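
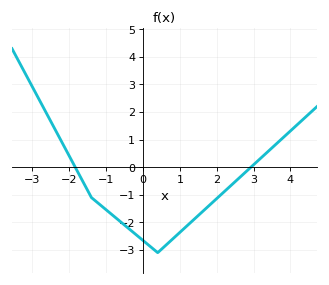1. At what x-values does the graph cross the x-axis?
-1.84, 2.93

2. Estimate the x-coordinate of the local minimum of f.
0.402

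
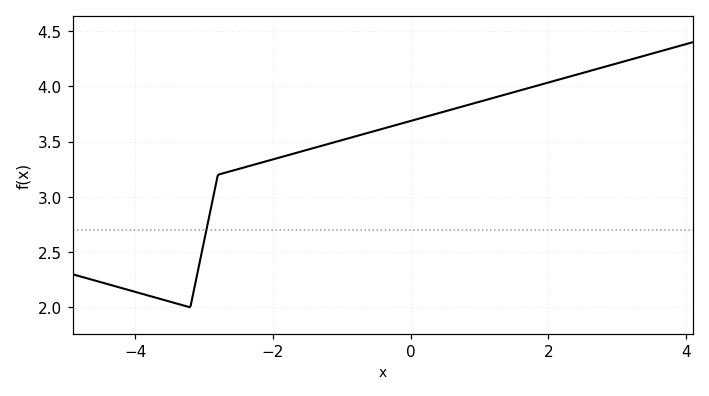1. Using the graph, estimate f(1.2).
3.9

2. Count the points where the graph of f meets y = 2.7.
1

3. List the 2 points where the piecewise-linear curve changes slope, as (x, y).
(-3.2, 2); (-2.8, 3.2)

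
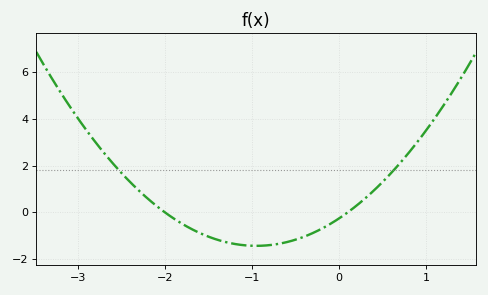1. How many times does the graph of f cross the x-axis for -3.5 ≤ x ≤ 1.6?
2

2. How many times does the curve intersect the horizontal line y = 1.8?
2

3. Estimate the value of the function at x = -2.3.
0.936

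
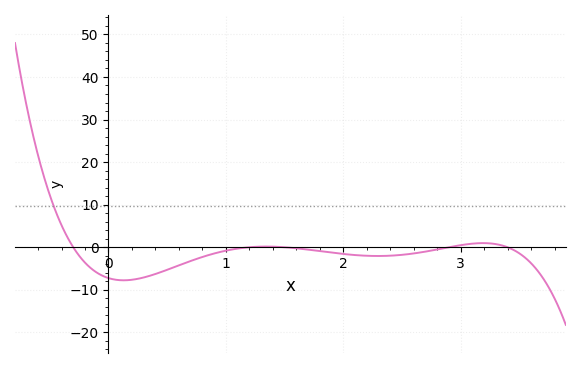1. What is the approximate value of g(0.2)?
-7.64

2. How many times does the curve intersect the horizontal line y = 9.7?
1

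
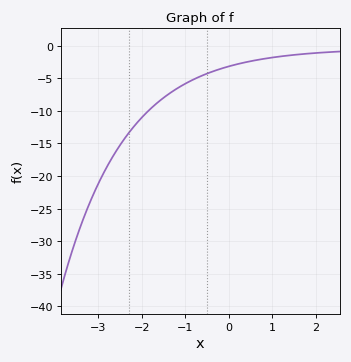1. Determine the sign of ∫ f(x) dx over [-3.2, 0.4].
negative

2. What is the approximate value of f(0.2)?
-2.82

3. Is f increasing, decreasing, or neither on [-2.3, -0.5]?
increasing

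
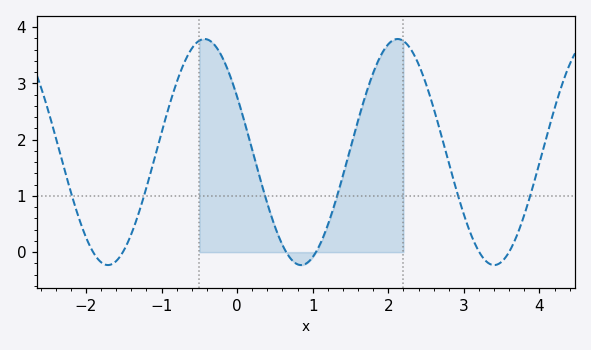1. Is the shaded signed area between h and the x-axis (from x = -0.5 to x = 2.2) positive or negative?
positive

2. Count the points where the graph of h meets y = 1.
6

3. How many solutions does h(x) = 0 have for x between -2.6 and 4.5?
6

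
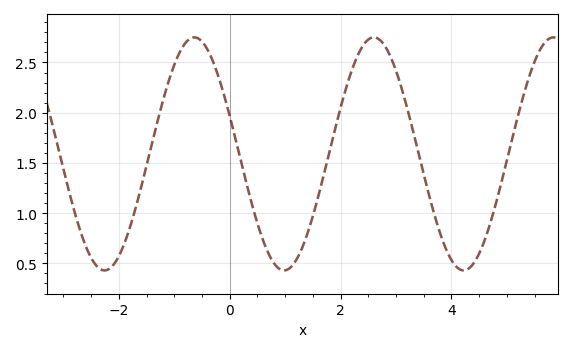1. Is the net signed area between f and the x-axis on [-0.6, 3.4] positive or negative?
positive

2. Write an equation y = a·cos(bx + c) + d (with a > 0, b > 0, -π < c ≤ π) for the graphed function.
y = 1.16cos(1.9x + 1.2) + 1.59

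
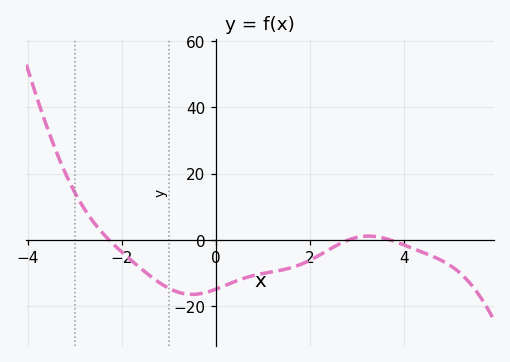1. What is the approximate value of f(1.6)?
-8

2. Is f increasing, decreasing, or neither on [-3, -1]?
decreasing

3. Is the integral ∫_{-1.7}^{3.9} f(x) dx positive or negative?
negative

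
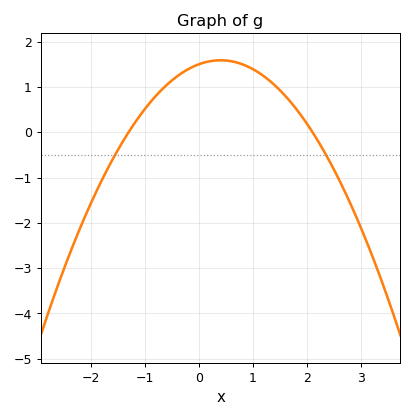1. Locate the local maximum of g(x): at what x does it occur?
0.4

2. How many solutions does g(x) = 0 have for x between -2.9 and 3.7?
2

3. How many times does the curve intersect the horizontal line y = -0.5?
2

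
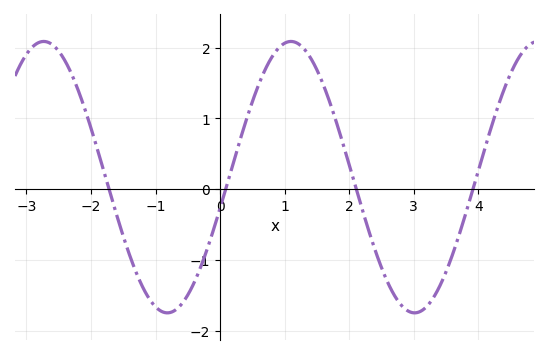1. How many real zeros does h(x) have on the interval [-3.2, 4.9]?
4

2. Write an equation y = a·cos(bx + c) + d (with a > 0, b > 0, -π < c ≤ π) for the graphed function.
y = 1.92cos(1.6x - 1.8) + 0.17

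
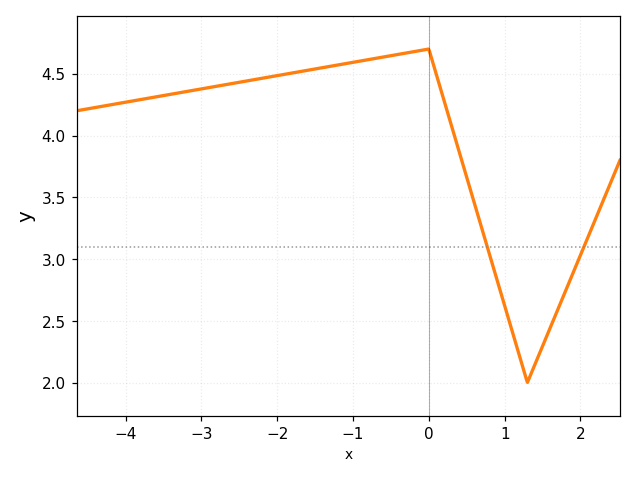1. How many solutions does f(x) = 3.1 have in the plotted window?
2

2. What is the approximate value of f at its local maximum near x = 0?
4.7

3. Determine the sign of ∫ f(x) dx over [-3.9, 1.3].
positive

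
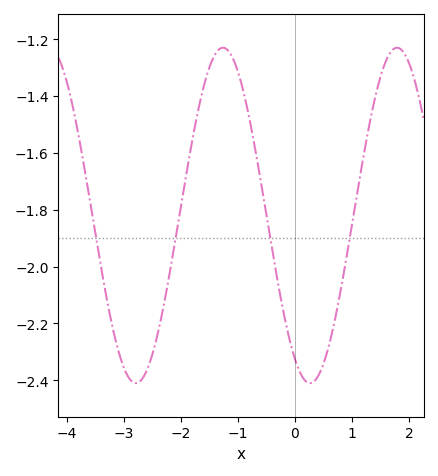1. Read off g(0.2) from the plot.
-2.4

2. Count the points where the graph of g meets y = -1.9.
4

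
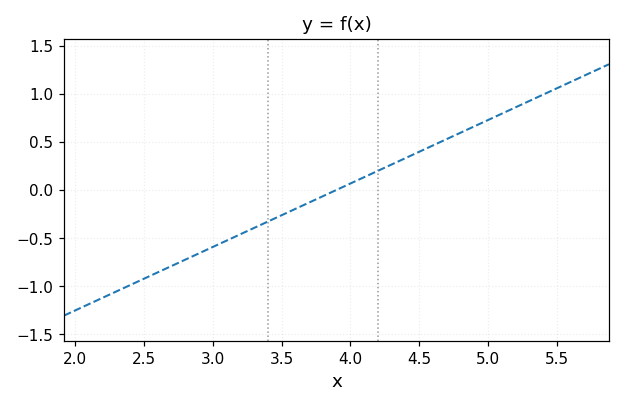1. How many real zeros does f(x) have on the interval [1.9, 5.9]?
1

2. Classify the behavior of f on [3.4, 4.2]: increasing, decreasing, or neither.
increasing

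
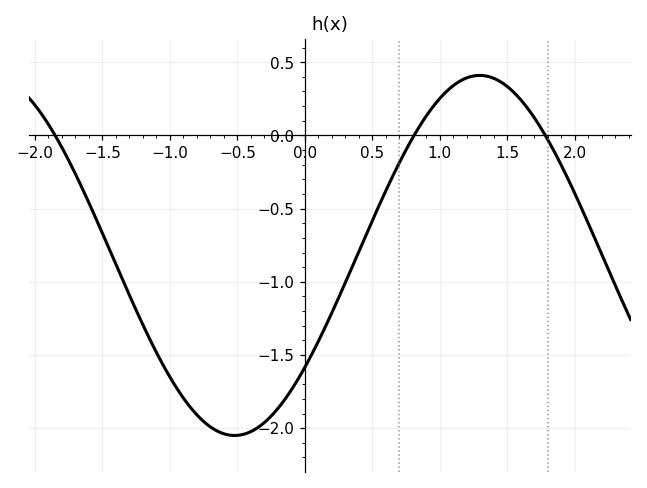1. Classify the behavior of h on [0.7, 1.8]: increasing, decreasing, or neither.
neither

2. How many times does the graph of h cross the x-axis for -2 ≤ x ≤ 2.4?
3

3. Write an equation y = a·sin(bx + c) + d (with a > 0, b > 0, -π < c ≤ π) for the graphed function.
y = 1.23sin(1.73x - 0.67) - 0.82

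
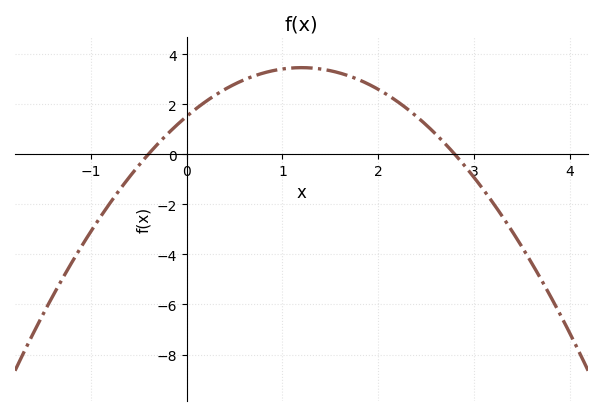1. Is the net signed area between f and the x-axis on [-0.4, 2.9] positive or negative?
positive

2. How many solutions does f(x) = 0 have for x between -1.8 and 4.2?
2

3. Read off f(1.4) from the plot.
3.4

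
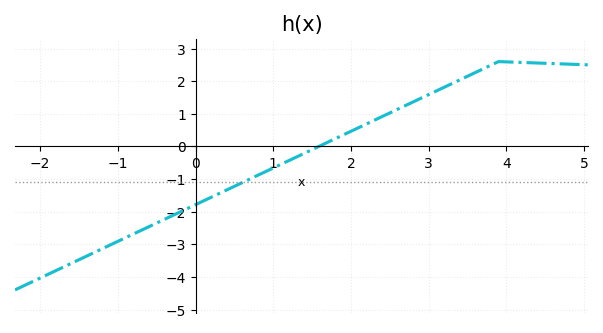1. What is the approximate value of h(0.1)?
-1.7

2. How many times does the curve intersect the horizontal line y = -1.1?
1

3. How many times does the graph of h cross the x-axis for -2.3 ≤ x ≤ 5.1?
1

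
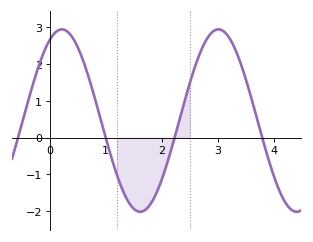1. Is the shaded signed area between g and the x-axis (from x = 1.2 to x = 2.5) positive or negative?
negative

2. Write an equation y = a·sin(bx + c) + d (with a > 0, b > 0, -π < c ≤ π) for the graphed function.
y = 2.47sin(2.25x + 1.08) + 0.46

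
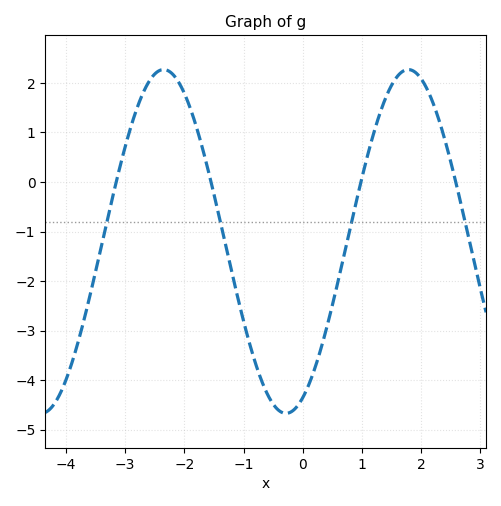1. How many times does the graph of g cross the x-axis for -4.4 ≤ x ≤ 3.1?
4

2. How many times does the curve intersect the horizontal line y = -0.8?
4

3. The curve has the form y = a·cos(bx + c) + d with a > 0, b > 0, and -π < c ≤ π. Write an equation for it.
y = 3.47cos(1.52x - 2.71) - 1.2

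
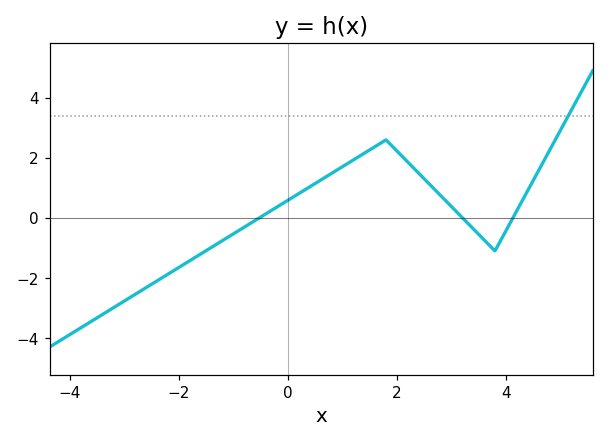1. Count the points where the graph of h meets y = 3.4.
1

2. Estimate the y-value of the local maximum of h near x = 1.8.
2.6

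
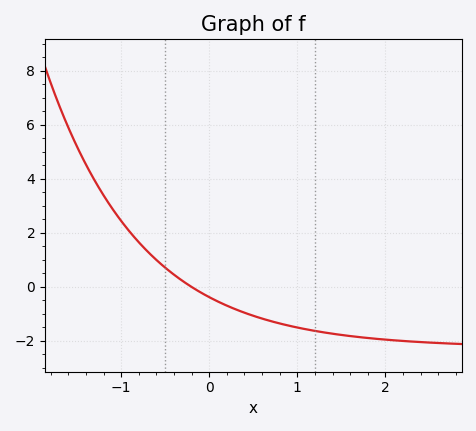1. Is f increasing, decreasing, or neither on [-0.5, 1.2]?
decreasing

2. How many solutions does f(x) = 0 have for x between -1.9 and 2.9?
1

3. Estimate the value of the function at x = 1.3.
-1.69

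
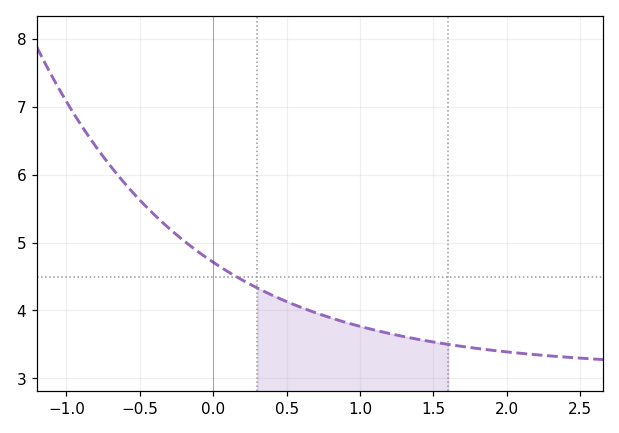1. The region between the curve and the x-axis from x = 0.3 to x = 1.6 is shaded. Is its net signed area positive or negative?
positive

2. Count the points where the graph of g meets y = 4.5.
1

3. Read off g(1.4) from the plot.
3.57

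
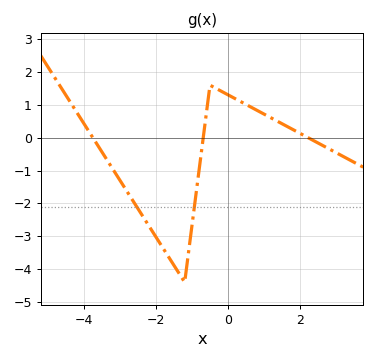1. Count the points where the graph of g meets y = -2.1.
2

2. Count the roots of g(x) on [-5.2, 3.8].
3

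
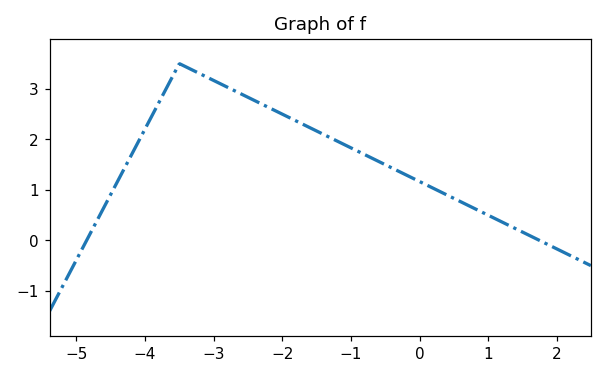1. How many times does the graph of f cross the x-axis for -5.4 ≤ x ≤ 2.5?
2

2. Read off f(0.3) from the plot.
1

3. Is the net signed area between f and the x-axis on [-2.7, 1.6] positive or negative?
positive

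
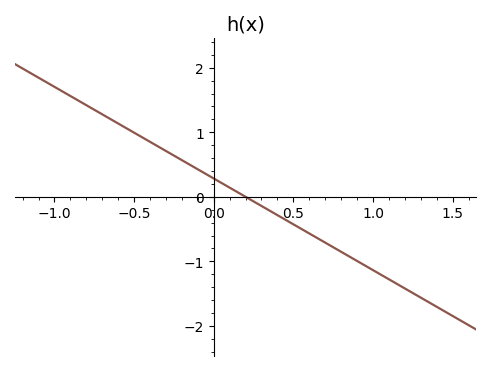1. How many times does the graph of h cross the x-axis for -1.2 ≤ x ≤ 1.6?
1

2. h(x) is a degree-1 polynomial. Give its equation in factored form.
y = -1.42(x - 0.2)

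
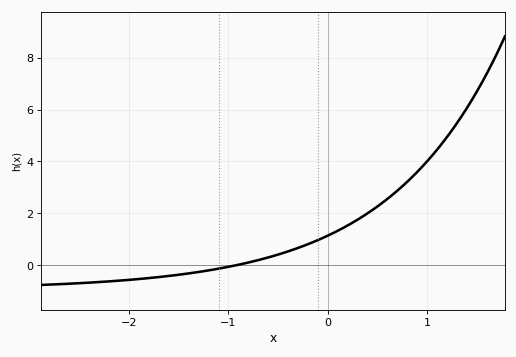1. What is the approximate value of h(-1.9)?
-0.534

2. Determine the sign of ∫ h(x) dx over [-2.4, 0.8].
positive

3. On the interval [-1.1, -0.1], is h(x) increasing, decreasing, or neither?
increasing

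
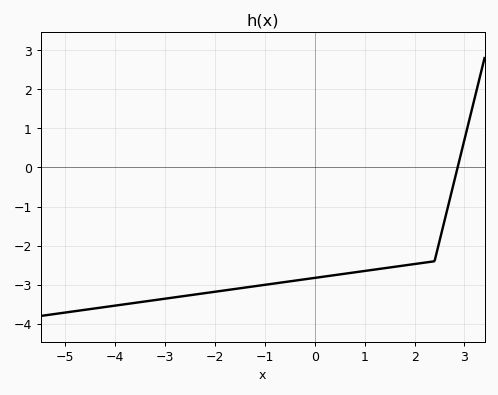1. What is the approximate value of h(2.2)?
-2.44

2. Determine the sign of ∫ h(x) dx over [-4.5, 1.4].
negative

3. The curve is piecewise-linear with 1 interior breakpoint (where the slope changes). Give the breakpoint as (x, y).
(2.4, -2.4)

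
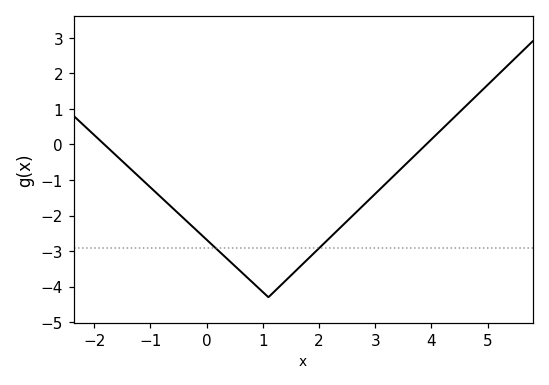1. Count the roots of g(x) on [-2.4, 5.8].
2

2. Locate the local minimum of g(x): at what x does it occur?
1.2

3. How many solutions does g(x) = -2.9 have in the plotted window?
2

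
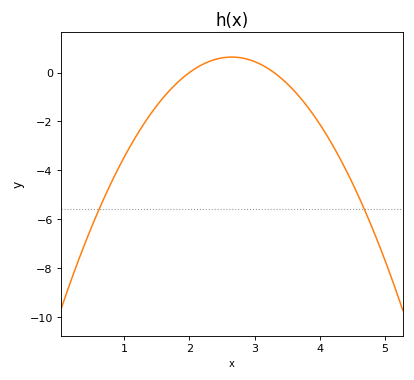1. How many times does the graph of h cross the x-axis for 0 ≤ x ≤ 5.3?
2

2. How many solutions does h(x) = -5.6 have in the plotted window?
2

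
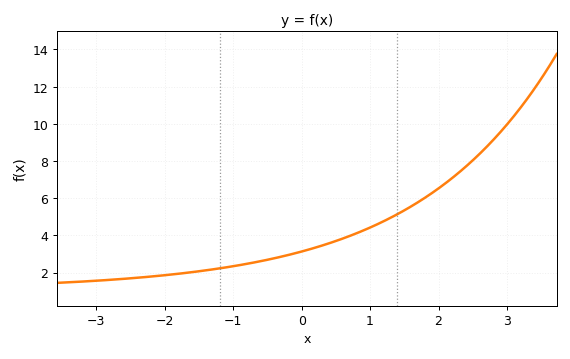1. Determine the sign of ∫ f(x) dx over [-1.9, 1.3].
positive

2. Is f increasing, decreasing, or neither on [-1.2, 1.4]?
increasing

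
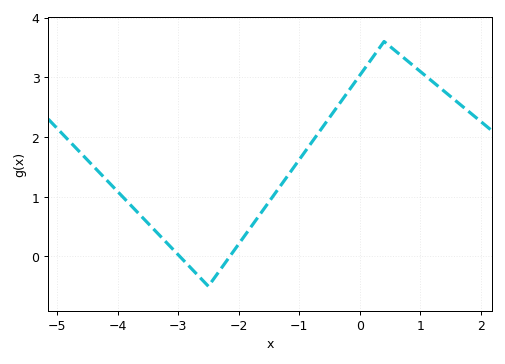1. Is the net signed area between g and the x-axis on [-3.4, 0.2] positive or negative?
positive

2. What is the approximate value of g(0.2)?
3.32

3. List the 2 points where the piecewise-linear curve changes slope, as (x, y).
(-2.5, -0.5); (0.4, 3.6)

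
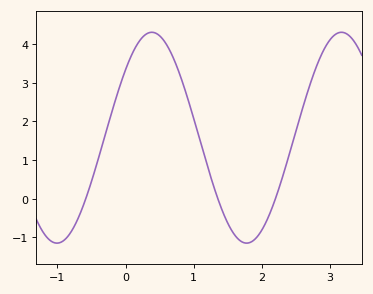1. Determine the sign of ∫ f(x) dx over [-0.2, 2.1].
positive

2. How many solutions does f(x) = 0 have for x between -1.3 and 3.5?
3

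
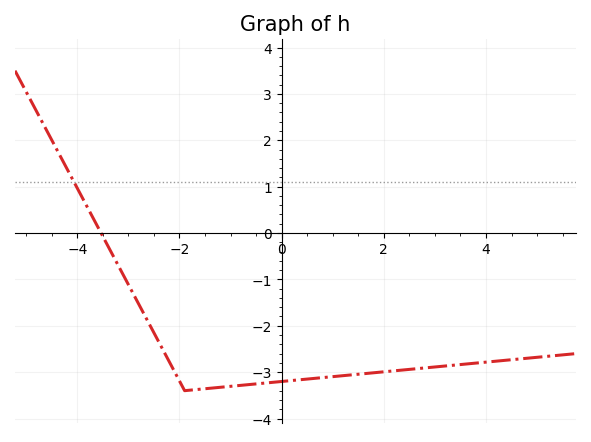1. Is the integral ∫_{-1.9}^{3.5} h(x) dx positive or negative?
negative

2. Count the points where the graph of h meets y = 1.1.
1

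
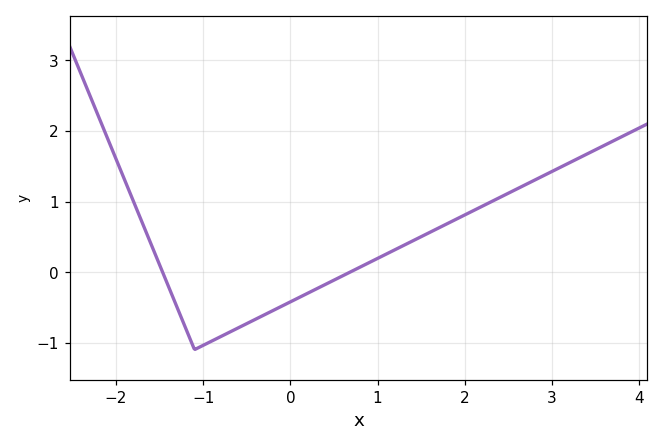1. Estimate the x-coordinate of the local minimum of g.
-1.1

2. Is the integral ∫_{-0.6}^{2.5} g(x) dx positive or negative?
positive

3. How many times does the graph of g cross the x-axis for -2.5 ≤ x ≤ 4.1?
2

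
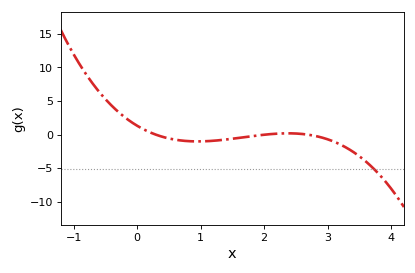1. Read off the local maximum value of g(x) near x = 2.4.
0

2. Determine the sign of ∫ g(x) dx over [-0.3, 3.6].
negative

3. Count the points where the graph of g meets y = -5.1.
1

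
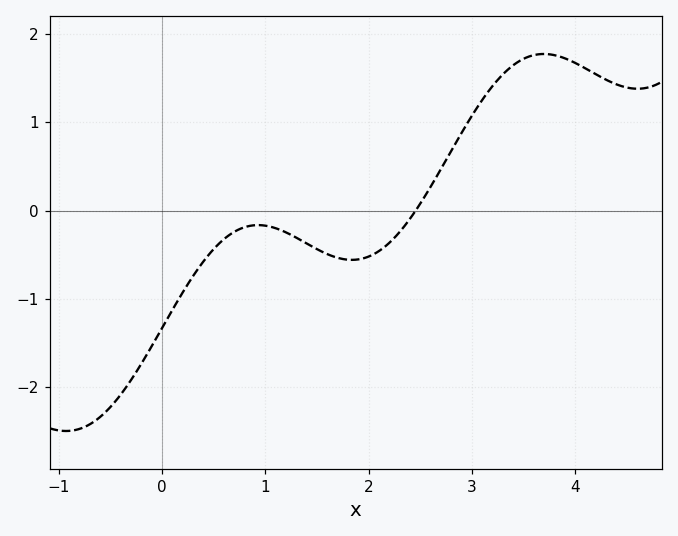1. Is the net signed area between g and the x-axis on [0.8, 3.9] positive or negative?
positive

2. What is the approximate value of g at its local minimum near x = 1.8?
-0.6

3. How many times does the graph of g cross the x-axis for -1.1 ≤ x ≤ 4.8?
1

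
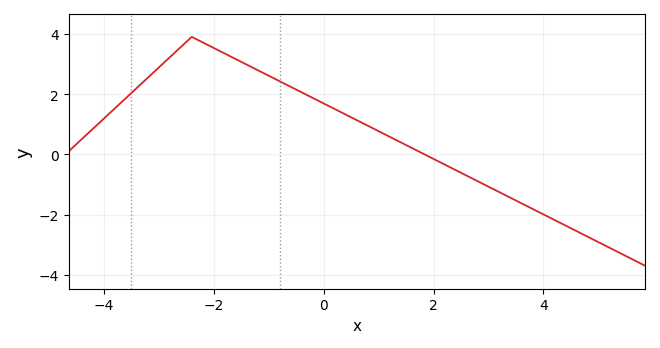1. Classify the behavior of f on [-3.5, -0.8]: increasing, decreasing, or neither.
neither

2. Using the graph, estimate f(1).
0.8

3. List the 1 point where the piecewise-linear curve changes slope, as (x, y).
(-2.4, 3.9)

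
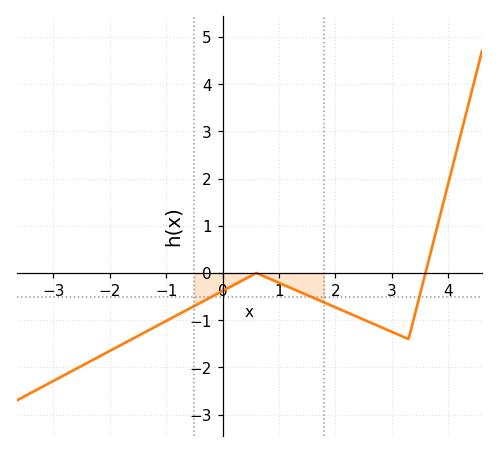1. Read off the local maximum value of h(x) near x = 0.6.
-0.001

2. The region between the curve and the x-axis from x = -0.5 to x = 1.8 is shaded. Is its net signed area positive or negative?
negative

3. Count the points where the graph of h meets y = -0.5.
3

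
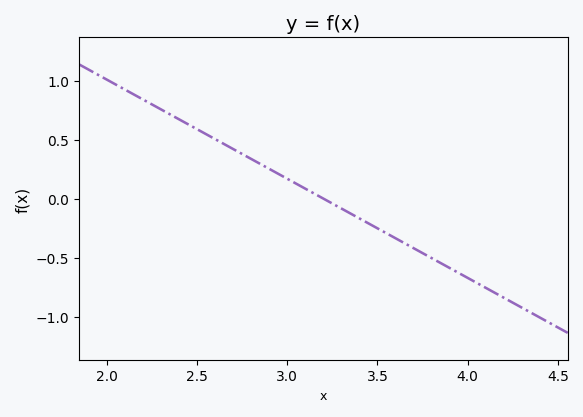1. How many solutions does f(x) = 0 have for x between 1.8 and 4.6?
1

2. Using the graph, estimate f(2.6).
0.504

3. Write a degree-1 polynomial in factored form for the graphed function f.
y = -0.84(x - 3.2)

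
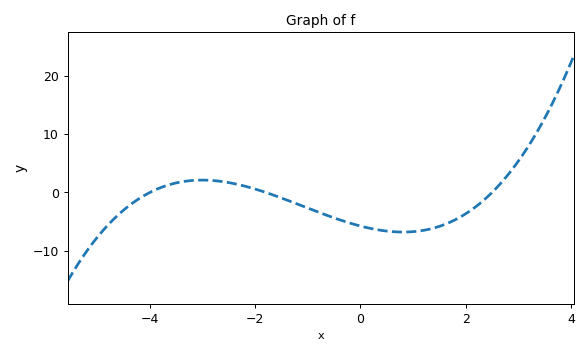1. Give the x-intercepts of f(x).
-4, -1.8, 2.5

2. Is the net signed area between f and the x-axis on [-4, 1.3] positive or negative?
negative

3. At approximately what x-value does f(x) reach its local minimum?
0.81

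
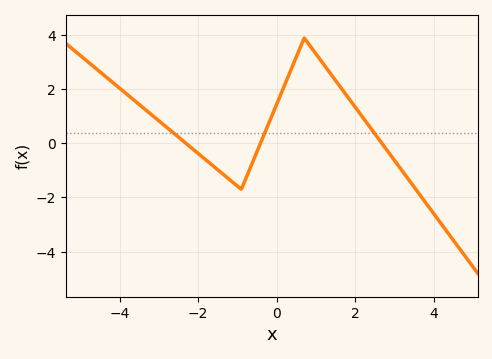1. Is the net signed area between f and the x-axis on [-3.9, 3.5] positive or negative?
positive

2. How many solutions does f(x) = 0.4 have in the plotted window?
3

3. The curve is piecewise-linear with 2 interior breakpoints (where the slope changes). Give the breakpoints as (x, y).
(-0.9, -1.7); (0.7, 3.9)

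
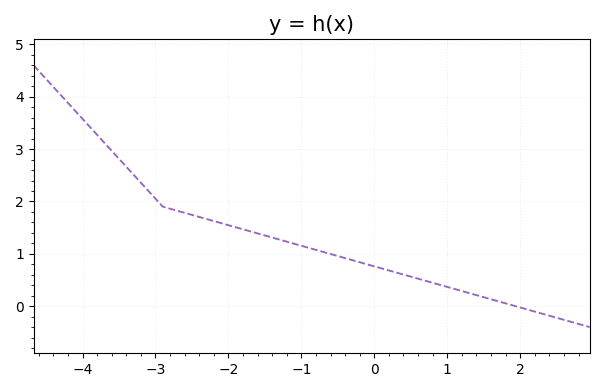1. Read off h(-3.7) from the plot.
3.1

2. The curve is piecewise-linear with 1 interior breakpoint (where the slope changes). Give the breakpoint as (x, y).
(-2.9, 1.9)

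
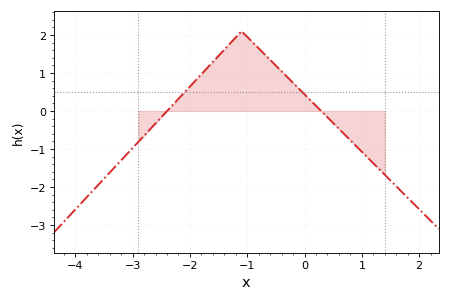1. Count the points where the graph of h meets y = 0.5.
2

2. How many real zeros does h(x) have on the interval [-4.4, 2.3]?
2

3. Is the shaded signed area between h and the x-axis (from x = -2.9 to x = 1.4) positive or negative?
positive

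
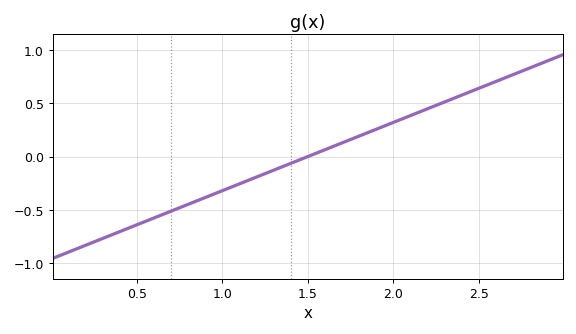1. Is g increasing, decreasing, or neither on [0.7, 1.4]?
increasing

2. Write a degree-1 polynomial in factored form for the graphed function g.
y = 0.64(x - 1.5)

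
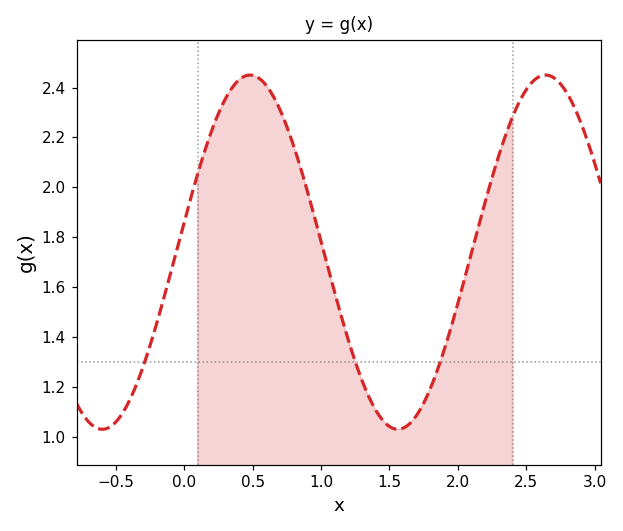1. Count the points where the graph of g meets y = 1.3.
3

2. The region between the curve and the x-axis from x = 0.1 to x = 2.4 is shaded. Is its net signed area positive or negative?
positive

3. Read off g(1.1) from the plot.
1.58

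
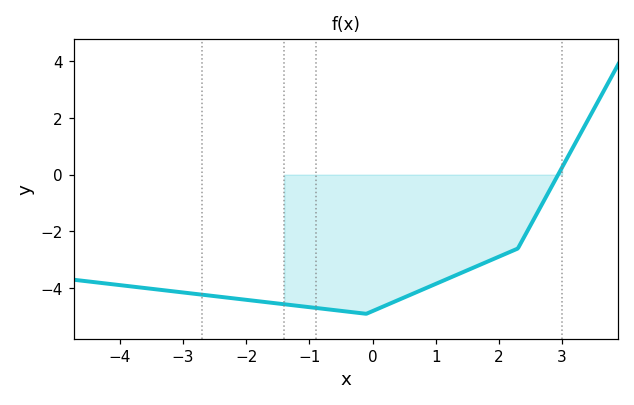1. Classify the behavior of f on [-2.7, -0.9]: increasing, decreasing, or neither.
decreasing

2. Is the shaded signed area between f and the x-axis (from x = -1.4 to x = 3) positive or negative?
negative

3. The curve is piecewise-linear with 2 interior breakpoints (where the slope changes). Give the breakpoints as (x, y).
(-0.1, -4.9); (2.3, -2.6)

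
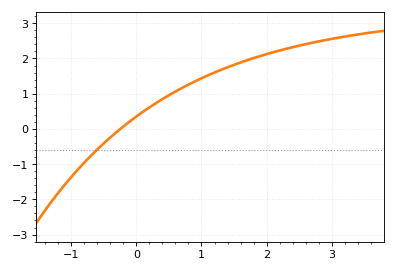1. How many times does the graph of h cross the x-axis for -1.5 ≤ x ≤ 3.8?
1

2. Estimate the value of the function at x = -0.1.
0.211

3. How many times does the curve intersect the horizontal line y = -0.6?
1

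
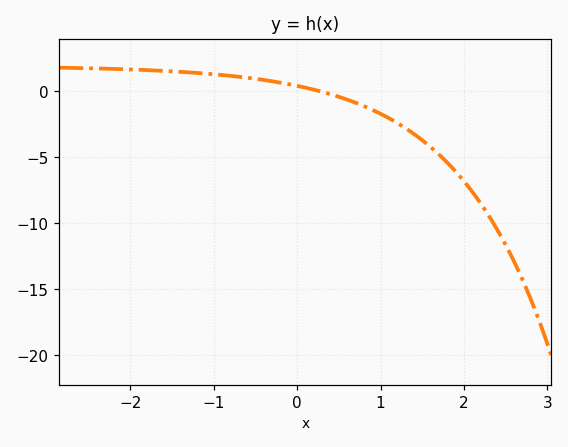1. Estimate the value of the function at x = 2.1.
-7.61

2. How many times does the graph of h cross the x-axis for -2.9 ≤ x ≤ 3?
1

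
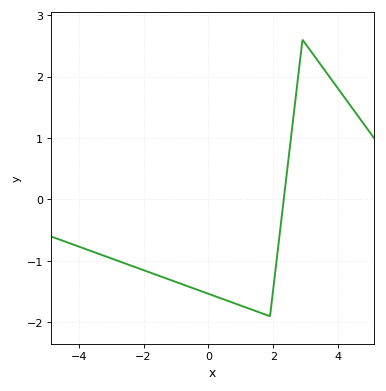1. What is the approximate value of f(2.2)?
-0.5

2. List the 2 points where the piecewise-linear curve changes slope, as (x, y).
(1.9, -1.9); (2.9, 2.6)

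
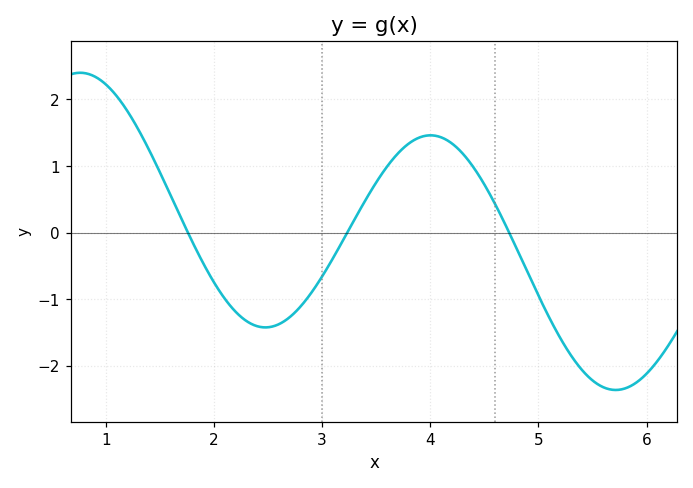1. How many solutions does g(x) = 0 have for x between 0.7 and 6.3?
3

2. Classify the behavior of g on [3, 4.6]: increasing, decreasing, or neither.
neither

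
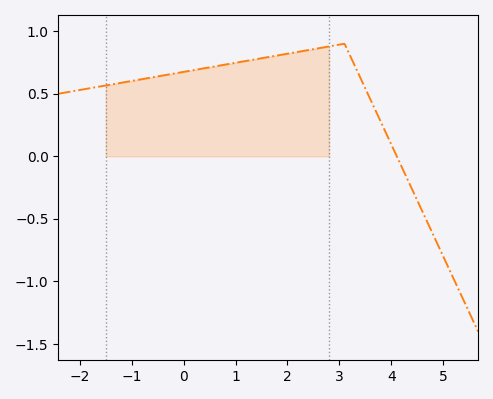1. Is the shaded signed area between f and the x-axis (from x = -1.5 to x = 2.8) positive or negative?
positive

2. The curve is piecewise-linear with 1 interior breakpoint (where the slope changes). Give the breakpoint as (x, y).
(3.1, 0.9)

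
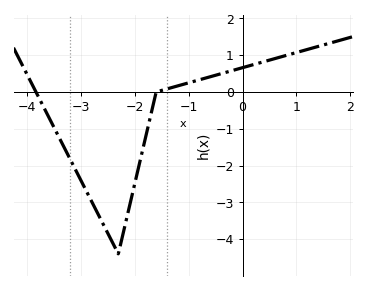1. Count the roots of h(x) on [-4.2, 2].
2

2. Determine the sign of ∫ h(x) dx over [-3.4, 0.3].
negative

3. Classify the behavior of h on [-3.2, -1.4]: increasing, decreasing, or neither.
neither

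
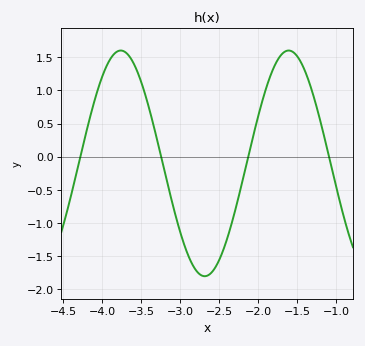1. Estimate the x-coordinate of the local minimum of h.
-2.7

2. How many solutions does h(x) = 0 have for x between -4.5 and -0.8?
4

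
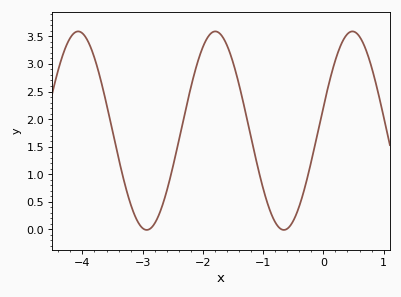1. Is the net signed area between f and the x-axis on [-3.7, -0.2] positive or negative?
positive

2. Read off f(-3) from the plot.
0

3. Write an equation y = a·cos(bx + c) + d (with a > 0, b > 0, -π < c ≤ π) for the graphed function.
y = 1.8cos(2.8x - 1.3) + 1.79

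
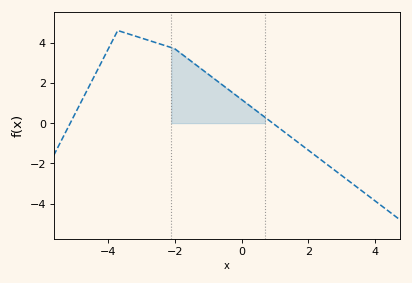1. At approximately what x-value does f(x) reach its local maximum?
-3.6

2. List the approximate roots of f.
-5.2, 1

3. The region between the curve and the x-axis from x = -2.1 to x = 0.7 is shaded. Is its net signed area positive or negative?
positive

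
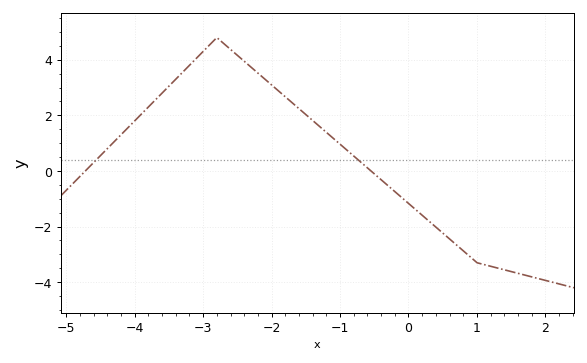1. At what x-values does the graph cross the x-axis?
-4.7, -0.5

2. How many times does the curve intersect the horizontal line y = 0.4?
2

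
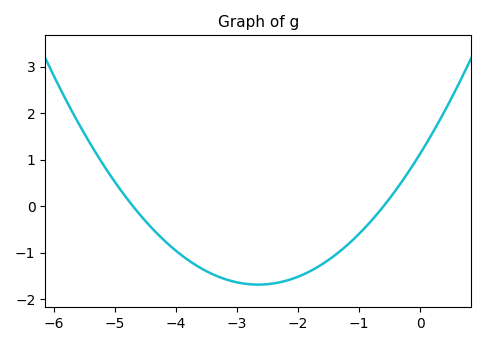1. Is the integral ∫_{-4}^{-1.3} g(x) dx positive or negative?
negative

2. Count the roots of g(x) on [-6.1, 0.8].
2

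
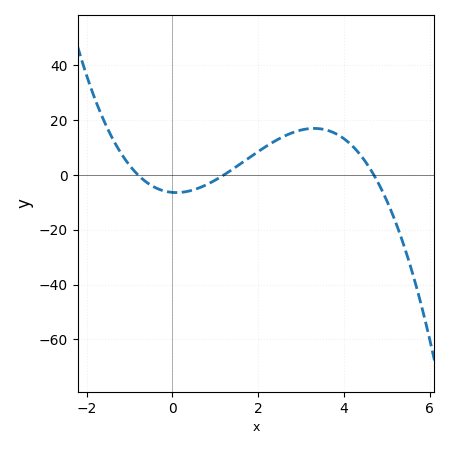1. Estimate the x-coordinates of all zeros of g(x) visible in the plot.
-0.8, 1.2, 4.7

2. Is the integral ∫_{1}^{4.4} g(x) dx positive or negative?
positive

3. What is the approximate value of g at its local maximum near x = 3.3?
17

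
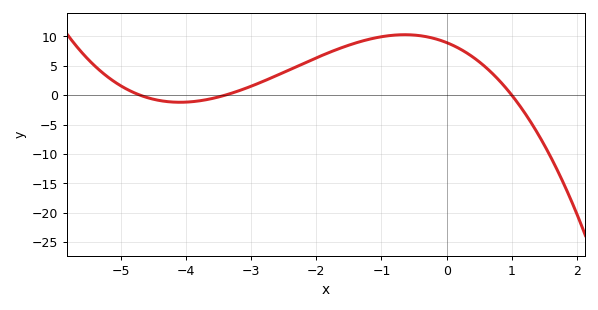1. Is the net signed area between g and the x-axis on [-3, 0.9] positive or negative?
positive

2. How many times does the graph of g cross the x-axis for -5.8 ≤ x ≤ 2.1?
3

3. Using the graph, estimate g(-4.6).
-0.5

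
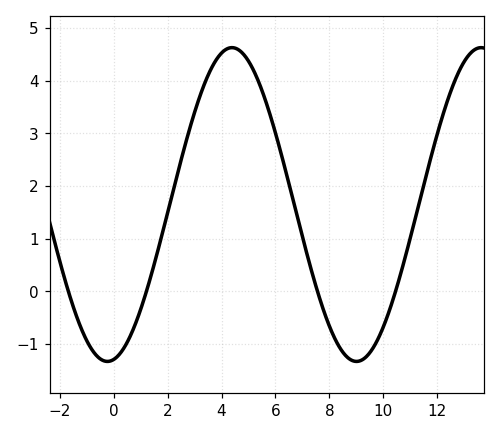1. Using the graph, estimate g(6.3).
2.4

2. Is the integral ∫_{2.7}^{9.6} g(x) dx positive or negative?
positive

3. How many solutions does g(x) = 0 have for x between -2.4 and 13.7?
4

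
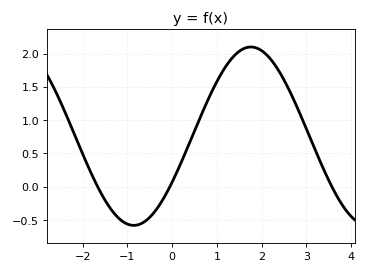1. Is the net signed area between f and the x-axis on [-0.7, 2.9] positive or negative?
positive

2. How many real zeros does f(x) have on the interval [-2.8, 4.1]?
3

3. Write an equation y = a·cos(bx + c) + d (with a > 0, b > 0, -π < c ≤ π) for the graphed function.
y = 1.34cos(1.2x - 2.1) + 0.76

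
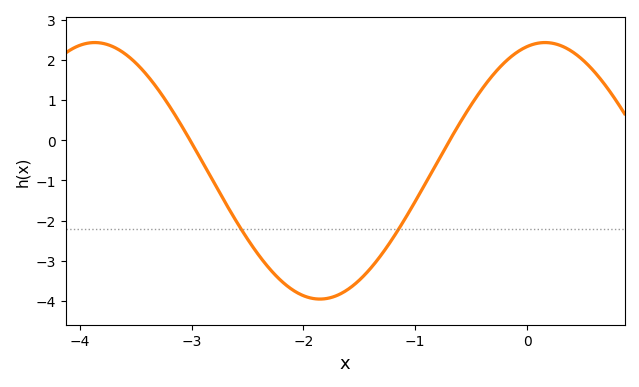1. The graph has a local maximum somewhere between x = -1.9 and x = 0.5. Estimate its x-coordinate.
0.2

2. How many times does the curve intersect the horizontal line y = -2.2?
2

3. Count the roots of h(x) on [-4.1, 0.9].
2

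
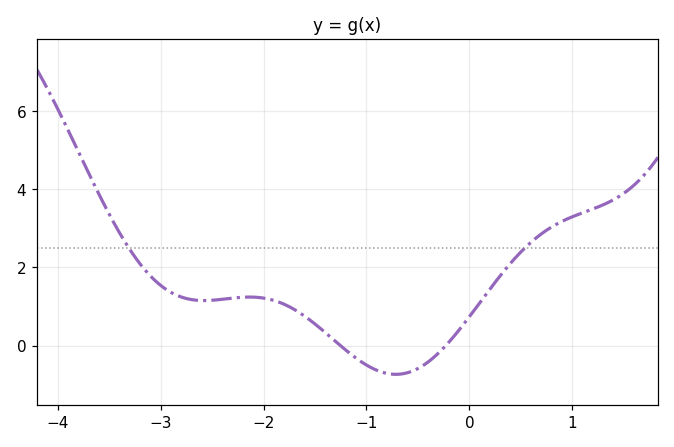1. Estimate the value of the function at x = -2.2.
1.24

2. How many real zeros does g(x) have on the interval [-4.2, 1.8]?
2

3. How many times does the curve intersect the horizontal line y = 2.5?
2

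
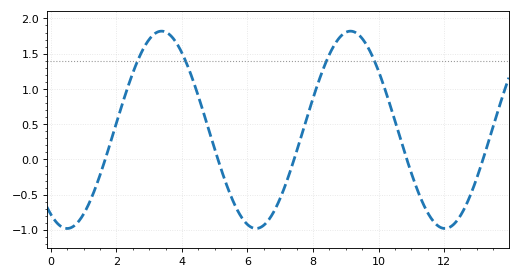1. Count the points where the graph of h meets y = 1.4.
4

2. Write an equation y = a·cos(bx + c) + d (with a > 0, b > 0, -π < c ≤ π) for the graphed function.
y = 1.4cos(1.09x + 2.6) + 0.42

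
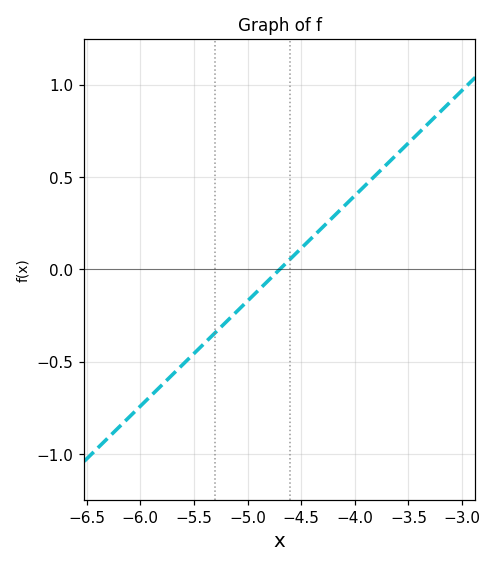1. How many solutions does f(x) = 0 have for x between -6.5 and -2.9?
1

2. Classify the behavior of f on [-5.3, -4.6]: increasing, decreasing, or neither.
increasing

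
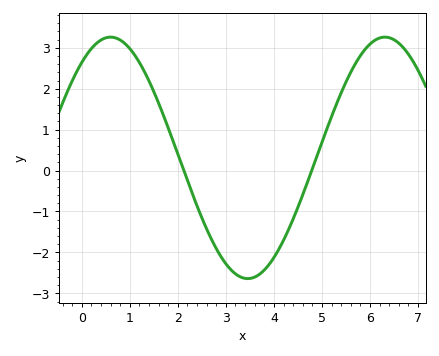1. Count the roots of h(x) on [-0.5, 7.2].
2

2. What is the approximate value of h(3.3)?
-2.6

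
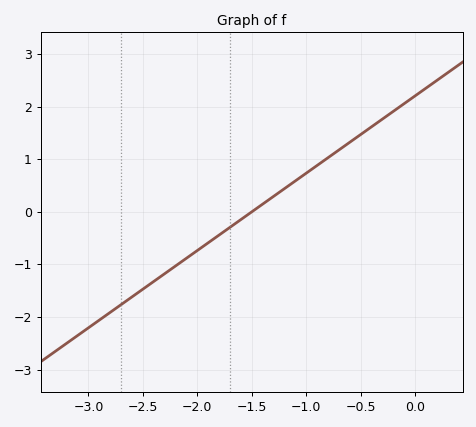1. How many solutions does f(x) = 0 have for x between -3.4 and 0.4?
1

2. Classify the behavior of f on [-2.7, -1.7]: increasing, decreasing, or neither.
increasing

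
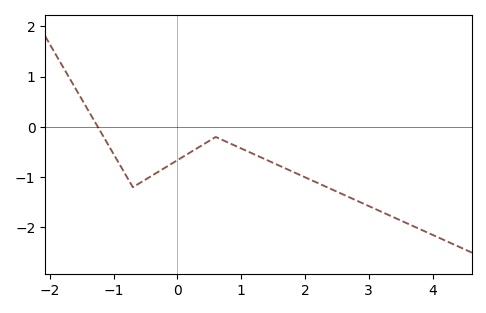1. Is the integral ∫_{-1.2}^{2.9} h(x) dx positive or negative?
negative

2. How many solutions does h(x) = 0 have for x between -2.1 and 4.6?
1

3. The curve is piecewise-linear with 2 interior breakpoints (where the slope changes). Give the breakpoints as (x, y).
(-0.7, -1.2); (0.6, -0.2)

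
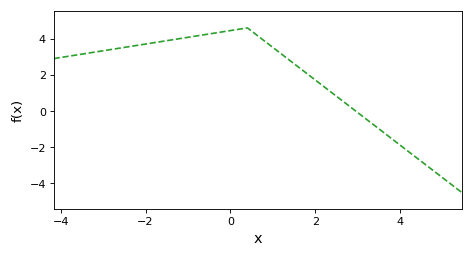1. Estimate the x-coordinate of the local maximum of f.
0.397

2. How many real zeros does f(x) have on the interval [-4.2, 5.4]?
1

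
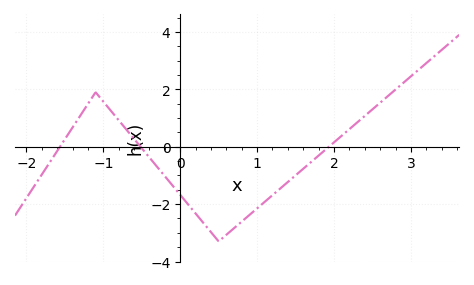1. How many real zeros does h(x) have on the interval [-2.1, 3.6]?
3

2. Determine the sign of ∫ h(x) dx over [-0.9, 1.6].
negative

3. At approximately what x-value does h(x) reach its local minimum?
0.5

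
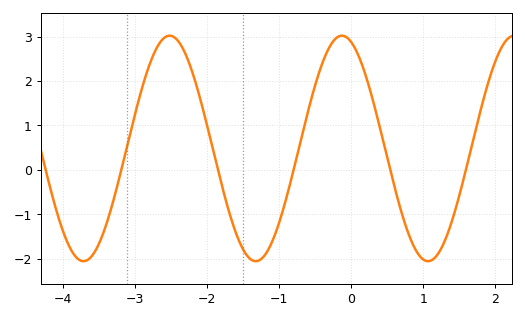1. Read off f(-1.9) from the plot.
0.4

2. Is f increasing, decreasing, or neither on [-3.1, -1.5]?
neither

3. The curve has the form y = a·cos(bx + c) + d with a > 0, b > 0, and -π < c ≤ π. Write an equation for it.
y = 2.54cos(2.6x + 0.33) + 0.48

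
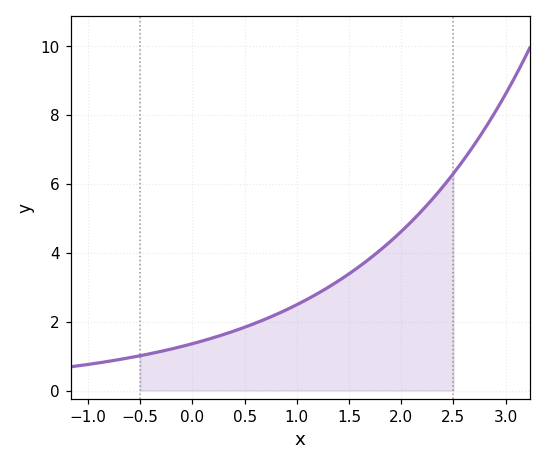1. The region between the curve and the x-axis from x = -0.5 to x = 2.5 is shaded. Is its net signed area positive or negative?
positive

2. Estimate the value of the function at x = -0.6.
1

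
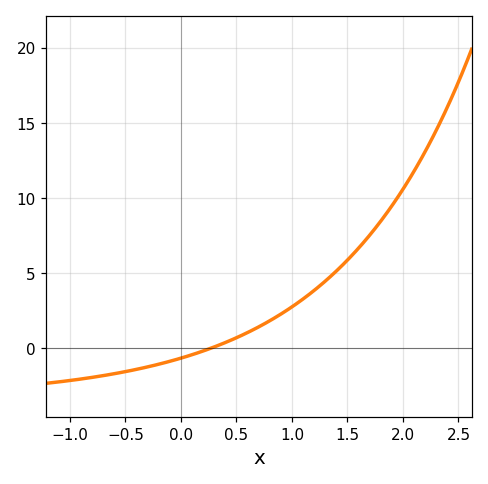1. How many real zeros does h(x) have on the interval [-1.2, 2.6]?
1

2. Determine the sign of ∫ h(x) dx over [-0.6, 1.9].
positive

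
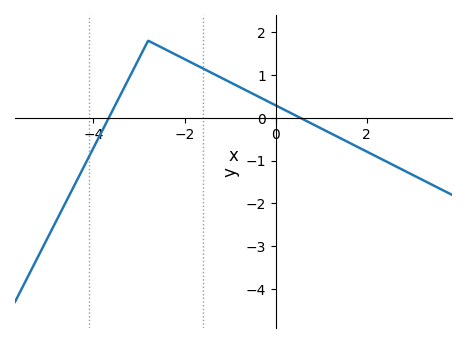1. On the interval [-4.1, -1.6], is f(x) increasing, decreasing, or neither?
neither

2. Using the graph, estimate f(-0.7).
0.667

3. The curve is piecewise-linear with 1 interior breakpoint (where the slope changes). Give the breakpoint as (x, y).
(-2.8, 1.8)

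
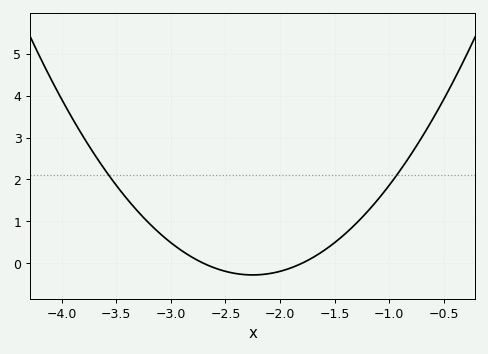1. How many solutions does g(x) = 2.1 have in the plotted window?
2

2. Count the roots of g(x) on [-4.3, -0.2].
2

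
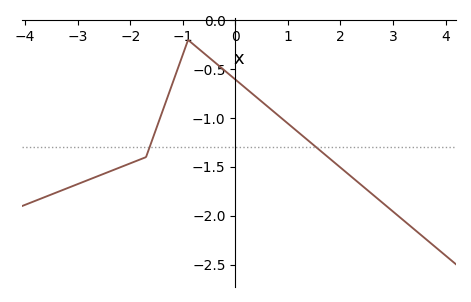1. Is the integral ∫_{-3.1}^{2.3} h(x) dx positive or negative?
negative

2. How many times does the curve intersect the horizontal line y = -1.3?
2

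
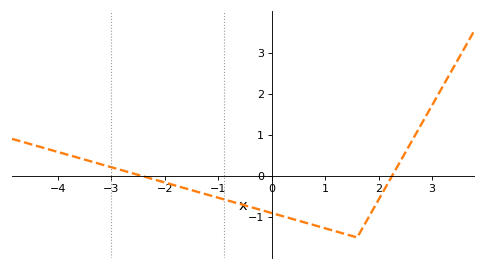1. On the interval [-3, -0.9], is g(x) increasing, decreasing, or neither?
decreasing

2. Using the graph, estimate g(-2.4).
-0.014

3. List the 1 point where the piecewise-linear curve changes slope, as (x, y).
(1.6, -1.5)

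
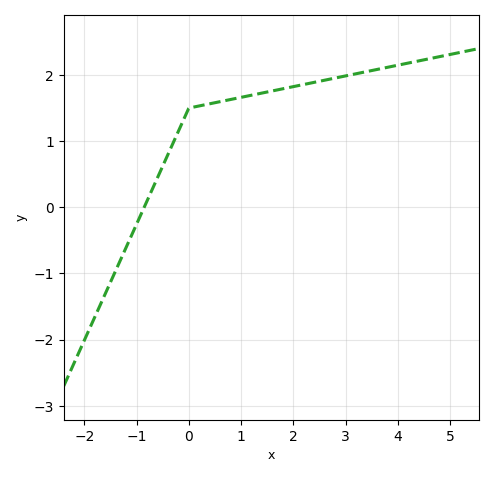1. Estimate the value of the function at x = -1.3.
-0.8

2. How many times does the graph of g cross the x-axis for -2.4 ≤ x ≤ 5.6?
1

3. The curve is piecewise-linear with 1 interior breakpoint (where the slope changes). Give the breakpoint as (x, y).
(0, 1.5)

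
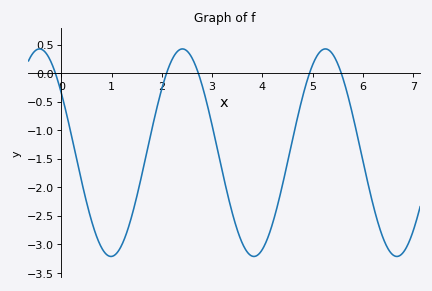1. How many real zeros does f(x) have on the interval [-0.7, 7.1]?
5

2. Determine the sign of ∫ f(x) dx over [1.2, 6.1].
negative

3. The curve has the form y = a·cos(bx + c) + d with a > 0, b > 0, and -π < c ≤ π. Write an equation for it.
y = 1.82cos(2.2x + 0.96) - 1.39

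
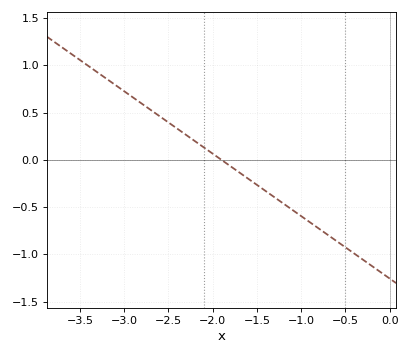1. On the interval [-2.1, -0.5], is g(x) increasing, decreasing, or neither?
decreasing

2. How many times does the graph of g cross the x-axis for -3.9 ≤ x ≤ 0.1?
1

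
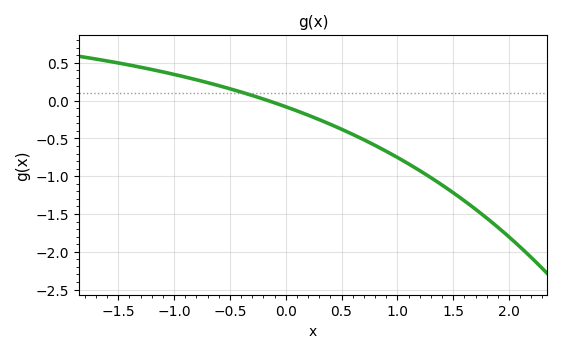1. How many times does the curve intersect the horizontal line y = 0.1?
1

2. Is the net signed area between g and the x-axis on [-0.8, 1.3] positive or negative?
negative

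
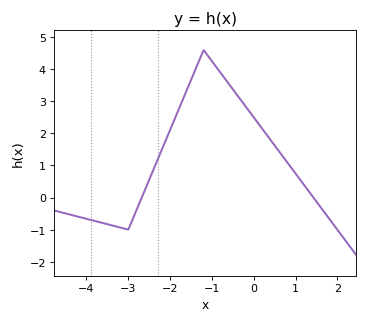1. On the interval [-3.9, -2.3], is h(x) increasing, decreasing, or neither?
neither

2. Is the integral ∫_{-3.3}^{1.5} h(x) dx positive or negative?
positive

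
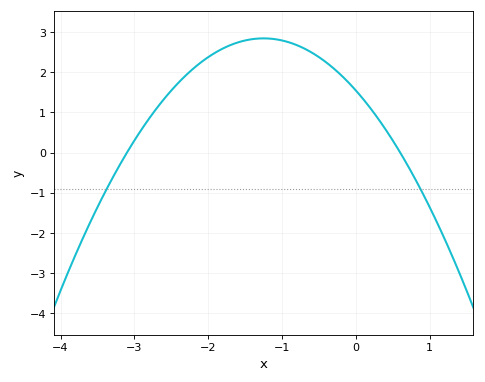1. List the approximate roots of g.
-3.1, 0.6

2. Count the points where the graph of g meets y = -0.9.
2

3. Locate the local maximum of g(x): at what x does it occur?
-1.25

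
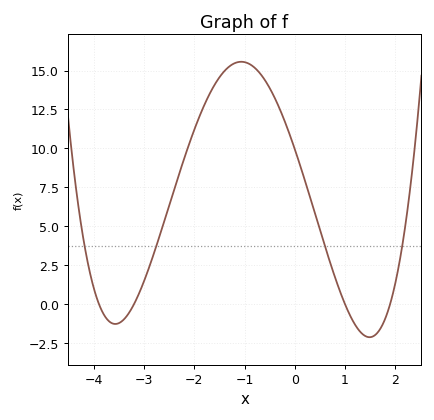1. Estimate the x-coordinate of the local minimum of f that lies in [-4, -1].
-3.6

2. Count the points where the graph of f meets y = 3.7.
4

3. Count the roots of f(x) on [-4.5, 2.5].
4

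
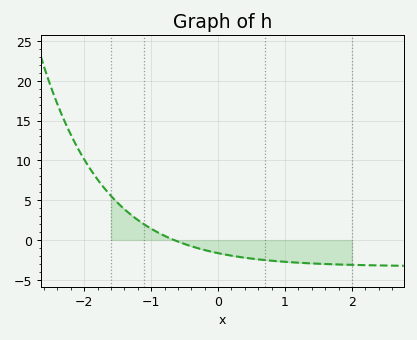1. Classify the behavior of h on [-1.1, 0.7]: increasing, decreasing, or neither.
decreasing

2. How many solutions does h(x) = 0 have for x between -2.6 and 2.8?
1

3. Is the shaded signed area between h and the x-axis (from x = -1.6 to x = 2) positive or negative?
negative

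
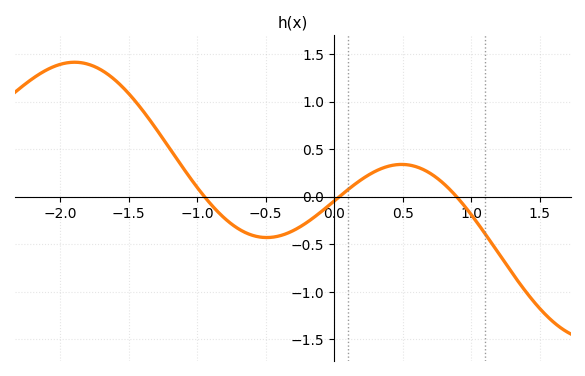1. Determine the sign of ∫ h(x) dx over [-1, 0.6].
negative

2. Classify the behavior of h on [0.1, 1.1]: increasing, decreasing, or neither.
neither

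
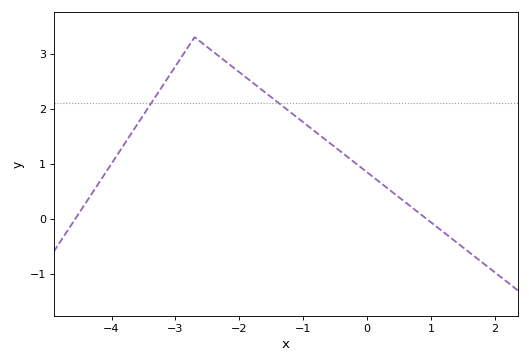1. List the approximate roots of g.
-4.6, 0.9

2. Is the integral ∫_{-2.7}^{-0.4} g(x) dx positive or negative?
positive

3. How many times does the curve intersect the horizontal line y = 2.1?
2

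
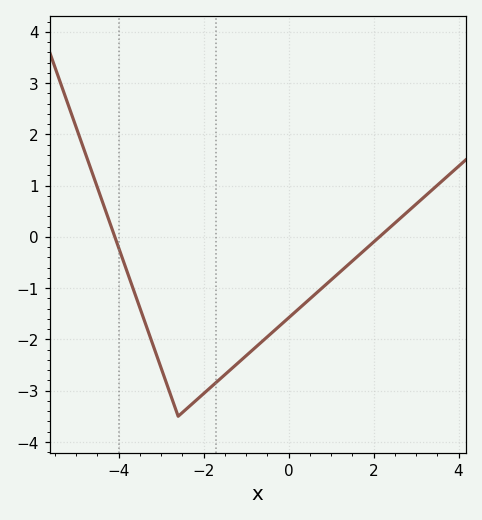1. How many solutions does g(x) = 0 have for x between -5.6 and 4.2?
2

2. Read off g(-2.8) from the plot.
-3.03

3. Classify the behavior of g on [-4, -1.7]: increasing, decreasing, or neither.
neither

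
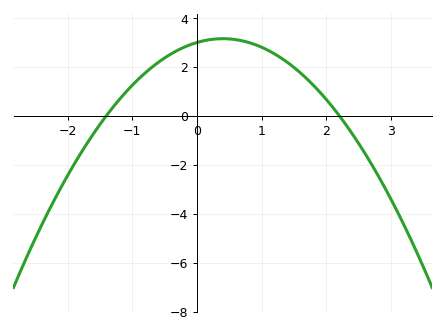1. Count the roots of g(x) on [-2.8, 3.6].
2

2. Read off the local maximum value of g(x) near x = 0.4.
3.2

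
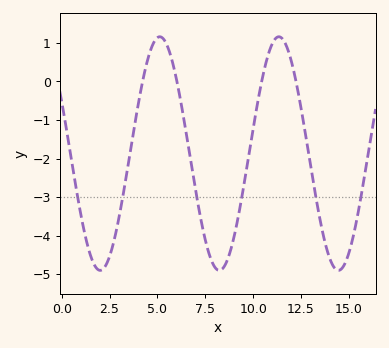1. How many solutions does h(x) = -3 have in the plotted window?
6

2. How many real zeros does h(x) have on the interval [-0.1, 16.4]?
4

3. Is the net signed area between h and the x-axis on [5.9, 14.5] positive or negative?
negative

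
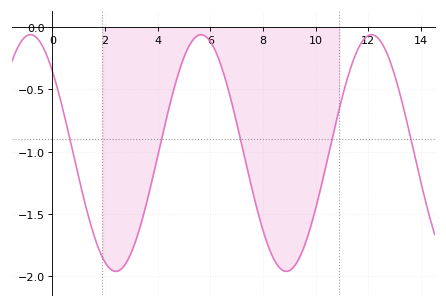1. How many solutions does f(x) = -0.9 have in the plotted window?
5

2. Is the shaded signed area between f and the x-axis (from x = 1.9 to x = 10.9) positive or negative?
negative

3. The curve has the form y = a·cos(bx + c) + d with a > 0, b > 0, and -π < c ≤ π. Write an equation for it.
y = 0.95cos(0.97x + 0.81) - 1.01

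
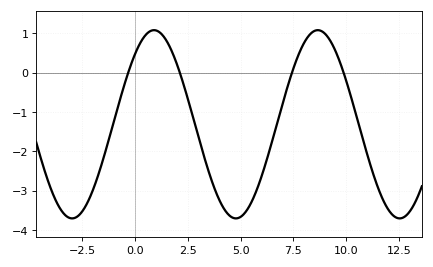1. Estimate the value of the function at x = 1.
1.07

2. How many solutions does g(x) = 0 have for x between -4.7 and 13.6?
4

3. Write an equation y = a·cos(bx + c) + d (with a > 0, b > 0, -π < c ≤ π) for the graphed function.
y = 2.39cos(0.81x - 0.732) - 1.31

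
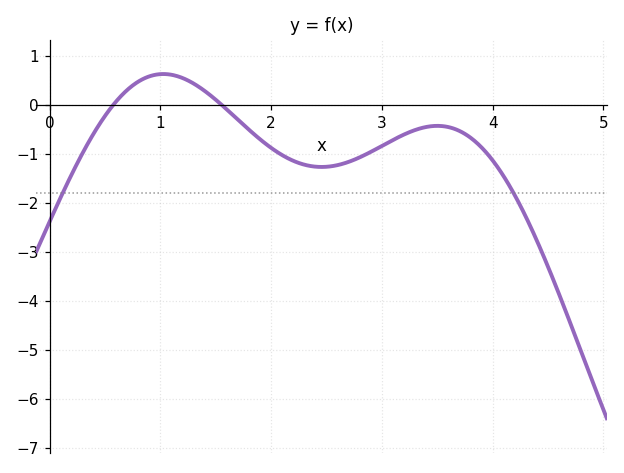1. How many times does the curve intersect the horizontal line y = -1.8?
2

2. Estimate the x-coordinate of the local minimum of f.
2.5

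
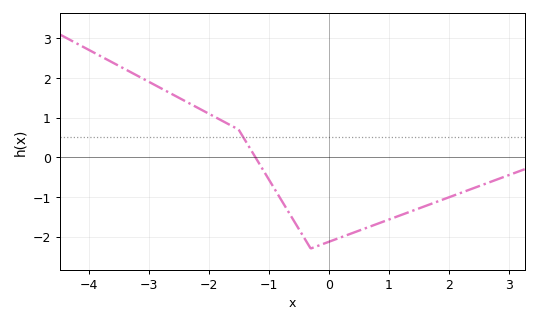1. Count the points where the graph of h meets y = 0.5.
1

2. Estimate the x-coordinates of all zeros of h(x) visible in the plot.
-1.2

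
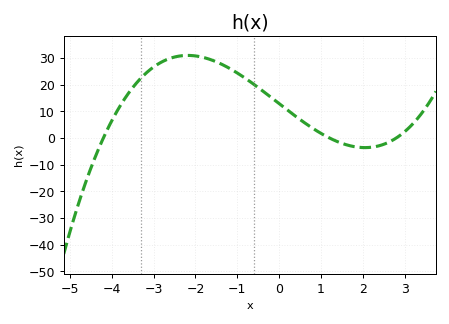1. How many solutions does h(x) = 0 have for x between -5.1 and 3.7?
3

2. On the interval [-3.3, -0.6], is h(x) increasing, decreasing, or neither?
neither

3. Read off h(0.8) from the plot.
3.64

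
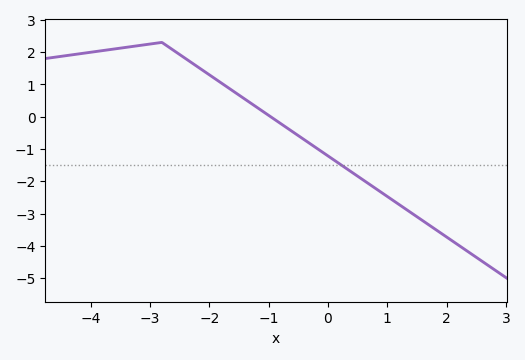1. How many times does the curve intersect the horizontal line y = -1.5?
1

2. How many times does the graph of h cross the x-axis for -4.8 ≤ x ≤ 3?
1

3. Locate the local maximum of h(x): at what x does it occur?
-2.8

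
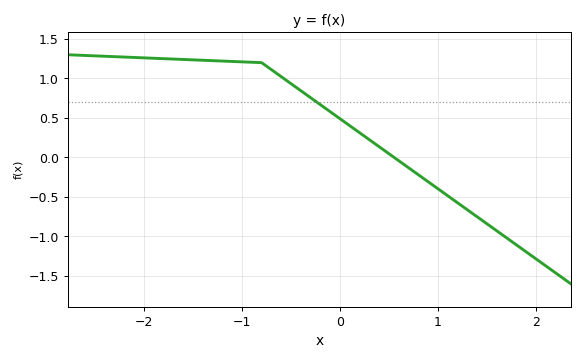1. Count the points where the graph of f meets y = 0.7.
1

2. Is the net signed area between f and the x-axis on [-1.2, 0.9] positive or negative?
positive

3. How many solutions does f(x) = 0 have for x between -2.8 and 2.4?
1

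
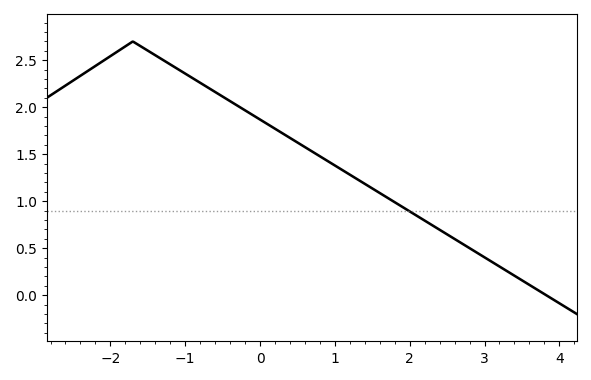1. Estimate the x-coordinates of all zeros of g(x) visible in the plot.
3.83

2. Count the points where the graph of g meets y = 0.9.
1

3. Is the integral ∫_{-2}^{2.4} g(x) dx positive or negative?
positive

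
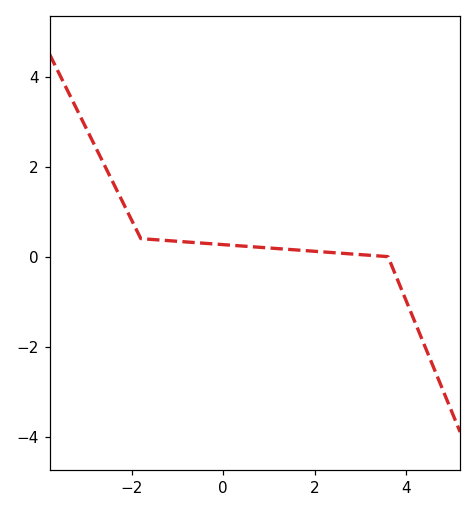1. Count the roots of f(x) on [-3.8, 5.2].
1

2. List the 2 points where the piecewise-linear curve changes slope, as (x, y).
(-1.8, 0.4); (3.6, 0)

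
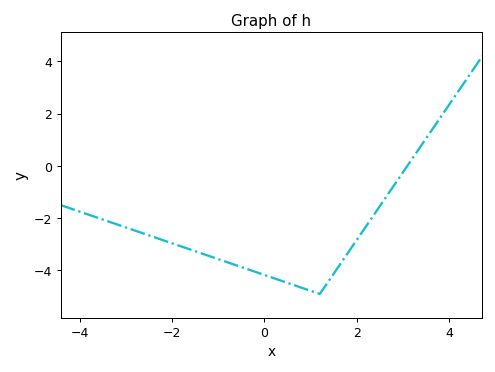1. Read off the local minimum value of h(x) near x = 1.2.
-4.9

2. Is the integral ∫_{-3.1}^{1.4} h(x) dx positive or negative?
negative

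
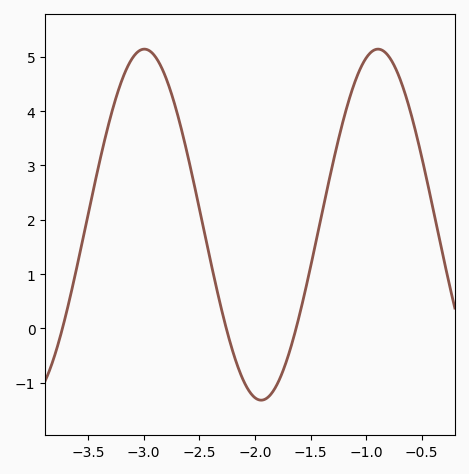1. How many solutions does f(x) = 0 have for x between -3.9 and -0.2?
3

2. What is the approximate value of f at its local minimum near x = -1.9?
-1.3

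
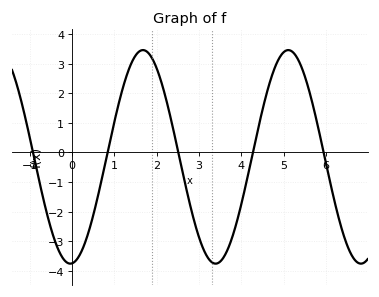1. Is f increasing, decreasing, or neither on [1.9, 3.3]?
decreasing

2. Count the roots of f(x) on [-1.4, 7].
5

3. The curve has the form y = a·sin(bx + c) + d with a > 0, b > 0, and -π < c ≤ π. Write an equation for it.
y = 3.61sin(1.8x - 1.5) - 0.15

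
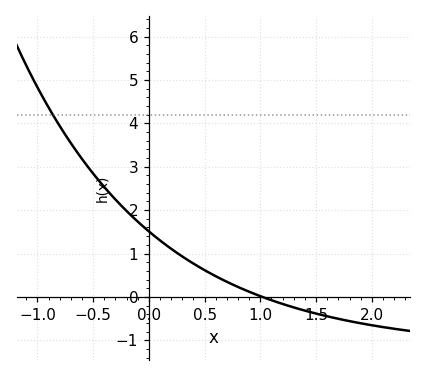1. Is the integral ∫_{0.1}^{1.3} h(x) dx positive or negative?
positive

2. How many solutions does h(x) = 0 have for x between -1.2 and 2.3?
1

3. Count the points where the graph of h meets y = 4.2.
1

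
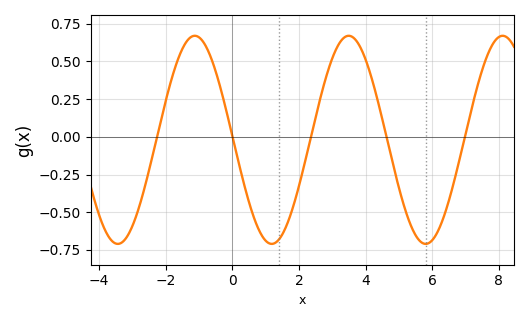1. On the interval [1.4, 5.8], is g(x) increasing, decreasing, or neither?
neither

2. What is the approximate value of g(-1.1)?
0.66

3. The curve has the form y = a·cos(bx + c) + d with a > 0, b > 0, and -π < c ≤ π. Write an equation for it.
y = 0.69cos(1.4x + 1.5) - 0.02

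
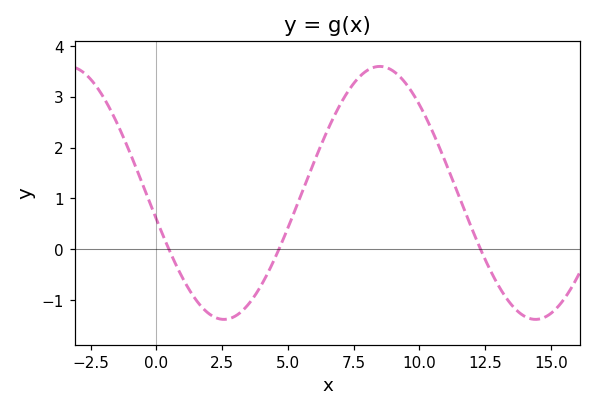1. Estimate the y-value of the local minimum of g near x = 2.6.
-1.38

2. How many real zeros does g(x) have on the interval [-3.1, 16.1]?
3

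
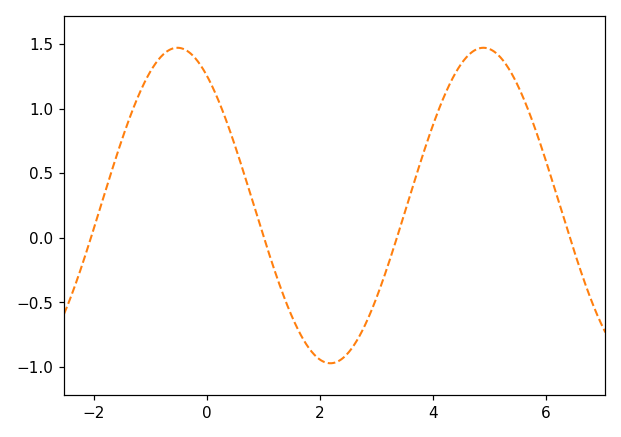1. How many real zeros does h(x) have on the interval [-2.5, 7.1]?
4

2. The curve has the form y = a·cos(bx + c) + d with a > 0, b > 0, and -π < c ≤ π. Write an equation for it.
y = 1.22cos(1.16x + 0.602) + 0.25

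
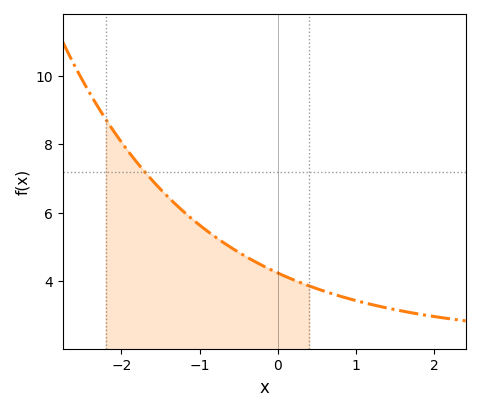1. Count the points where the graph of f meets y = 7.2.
1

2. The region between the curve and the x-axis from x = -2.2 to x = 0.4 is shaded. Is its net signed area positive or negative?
positive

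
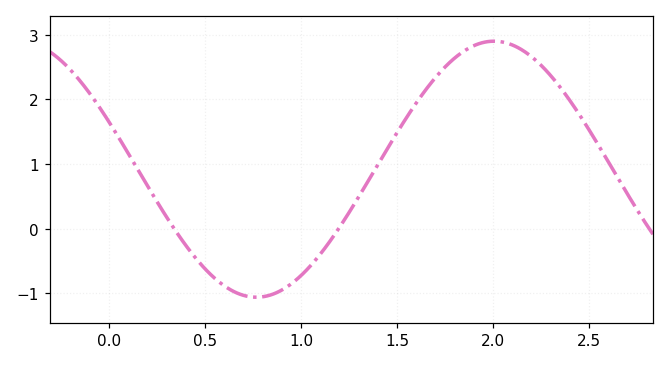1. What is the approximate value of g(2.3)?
2.37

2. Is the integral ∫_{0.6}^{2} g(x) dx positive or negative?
positive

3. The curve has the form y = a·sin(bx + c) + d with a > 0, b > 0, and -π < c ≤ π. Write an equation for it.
y = 1.98sin(2.54x + 2.76) + 0.92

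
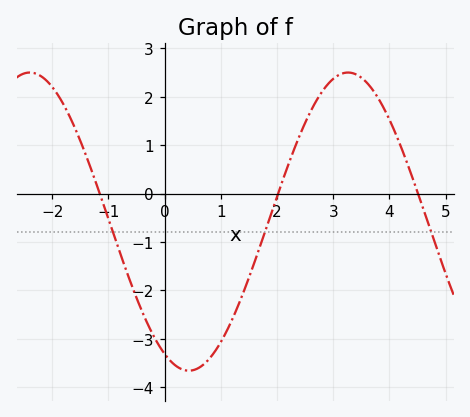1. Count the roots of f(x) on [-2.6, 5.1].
3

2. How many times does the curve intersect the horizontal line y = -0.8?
3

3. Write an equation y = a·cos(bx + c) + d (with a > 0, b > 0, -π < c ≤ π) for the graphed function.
y = 3.08cos(1.11x + 2.66) - 0.58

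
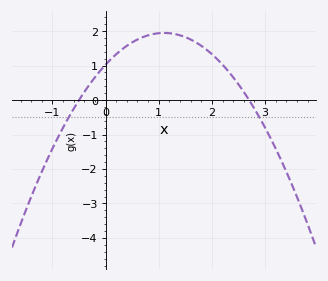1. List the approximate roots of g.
-0.5, 2.7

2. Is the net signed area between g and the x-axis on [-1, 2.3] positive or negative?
positive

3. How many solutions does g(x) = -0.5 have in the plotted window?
2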